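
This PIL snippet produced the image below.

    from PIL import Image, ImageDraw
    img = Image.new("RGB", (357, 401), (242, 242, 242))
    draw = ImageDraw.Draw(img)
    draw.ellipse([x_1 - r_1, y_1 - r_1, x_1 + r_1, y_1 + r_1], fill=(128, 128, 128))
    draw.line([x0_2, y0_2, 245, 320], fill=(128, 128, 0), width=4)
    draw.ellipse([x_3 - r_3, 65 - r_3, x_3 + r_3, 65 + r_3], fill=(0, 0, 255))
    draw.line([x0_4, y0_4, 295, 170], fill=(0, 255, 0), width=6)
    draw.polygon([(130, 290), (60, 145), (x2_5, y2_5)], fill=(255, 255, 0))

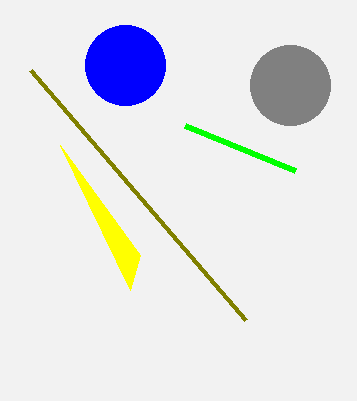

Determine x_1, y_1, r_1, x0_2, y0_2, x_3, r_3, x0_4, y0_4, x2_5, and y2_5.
x_1 = 290, y_1 = 85, r_1 = 40, x0_2 = 30, y0_2 = 70, x_3 = 125, r_3 = 40, x0_4 = 185, y0_4 = 125, x2_5 = 140, y2_5 = 255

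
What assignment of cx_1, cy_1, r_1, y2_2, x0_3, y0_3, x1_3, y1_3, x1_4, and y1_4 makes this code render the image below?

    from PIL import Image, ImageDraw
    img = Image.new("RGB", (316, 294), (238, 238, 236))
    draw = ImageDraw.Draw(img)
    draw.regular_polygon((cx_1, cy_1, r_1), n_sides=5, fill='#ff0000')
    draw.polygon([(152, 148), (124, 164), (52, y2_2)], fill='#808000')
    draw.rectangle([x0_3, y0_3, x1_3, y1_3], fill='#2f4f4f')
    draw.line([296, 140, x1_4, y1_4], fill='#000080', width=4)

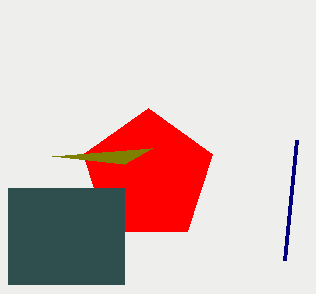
cx_1 = 148, cy_1 = 176, r_1 = 68, y2_2 = 156, x0_3 = 8, y0_3 = 188, x1_3 = 124, y1_3 = 284, x1_4 = 284, y1_4 = 260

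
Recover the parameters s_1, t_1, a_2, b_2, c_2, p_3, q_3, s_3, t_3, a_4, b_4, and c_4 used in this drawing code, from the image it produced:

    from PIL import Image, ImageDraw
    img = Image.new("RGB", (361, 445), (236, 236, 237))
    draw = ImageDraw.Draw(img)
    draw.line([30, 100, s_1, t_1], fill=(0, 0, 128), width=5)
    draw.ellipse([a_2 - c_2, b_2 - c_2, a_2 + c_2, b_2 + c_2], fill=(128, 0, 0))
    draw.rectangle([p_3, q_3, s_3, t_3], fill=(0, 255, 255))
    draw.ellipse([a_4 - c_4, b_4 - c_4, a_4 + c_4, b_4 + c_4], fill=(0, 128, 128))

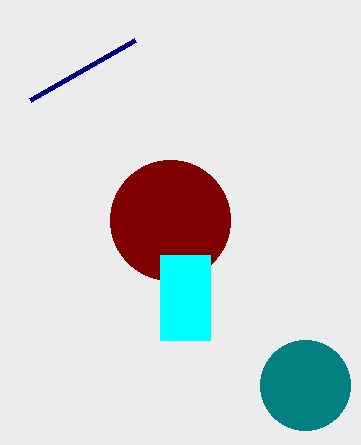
s_1 = 135; t_1 = 40; a_2 = 170; b_2 = 220; c_2 = 60; p_3 = 160; q_3 = 255; s_3 = 210; t_3 = 340; a_4 = 305; b_4 = 385; c_4 = 45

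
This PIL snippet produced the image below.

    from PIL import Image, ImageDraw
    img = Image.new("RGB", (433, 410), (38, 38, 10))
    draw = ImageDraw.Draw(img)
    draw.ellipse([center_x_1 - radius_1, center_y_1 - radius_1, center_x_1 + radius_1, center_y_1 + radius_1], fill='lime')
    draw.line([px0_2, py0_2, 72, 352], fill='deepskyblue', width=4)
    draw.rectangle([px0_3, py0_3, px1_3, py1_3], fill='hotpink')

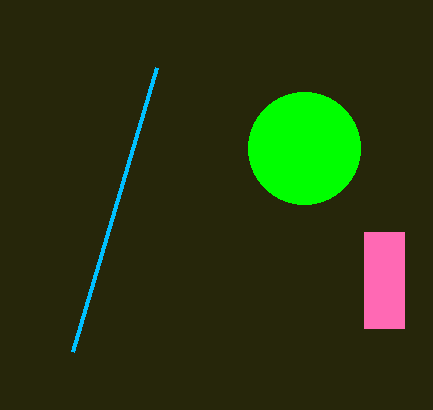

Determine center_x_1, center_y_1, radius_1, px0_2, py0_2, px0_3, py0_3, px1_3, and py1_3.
center_x_1 = 304; center_y_1 = 148; radius_1 = 56; px0_2 = 156; py0_2 = 68; px0_3 = 364; py0_3 = 232; px1_3 = 404; py1_3 = 328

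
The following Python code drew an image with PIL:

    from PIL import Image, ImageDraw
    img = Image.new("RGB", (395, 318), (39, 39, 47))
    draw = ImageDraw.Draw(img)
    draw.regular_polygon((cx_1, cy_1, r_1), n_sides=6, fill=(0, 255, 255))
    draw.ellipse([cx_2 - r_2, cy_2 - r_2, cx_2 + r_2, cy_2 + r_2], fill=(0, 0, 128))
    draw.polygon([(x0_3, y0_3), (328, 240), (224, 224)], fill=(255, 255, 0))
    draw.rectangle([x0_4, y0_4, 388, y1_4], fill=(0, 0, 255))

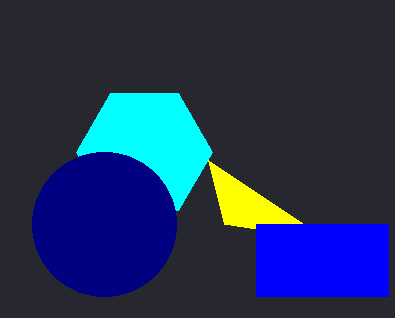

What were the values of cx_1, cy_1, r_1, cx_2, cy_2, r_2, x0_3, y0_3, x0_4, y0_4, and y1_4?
cx_1 = 144
cy_1 = 152
r_1 = 68
cx_2 = 104
cy_2 = 224
r_2 = 72
x0_3 = 208
y0_3 = 160
x0_4 = 256
y0_4 = 224
y1_4 = 296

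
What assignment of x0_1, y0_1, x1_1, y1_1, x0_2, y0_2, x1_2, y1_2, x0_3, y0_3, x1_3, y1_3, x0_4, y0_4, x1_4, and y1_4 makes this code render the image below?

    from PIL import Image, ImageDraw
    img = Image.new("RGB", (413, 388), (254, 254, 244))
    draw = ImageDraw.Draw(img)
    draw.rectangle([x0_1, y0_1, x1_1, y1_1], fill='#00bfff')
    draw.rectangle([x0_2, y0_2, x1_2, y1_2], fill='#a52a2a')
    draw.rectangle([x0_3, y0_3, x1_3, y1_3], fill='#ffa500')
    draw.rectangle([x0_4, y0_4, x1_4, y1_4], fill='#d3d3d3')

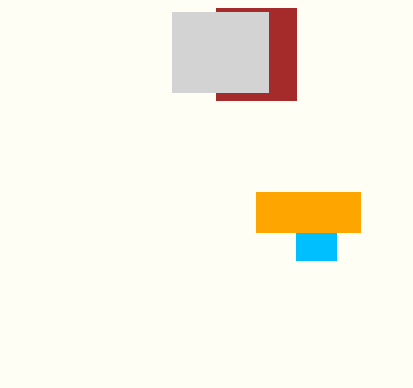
x0_1 = 296; y0_1 = 192; x1_1 = 336; y1_1 = 260; x0_2 = 216; y0_2 = 8; x1_2 = 296; y1_2 = 100; x0_3 = 256; y0_3 = 192; x1_3 = 360; y1_3 = 232; x0_4 = 172; y0_4 = 12; x1_4 = 268; y1_4 = 92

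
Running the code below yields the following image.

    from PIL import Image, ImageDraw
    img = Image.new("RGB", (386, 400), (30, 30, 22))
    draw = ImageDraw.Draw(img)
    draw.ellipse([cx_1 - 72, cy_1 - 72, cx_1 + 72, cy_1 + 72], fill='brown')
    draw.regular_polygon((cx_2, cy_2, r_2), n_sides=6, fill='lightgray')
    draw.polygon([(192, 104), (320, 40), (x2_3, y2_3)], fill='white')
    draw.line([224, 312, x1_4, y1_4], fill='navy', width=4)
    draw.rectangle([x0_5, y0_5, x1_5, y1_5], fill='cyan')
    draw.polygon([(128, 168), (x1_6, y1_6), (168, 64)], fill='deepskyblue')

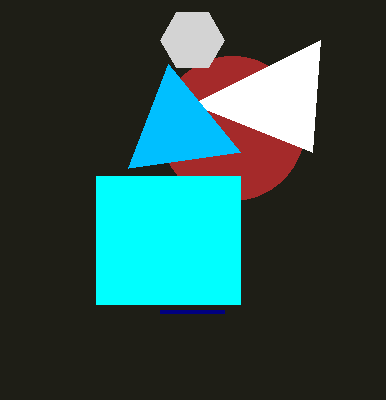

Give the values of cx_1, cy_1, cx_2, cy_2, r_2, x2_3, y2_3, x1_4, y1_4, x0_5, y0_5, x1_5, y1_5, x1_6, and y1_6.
cx_1 = 232
cy_1 = 128
cx_2 = 192
cy_2 = 40
r_2 = 32
x2_3 = 312
y2_3 = 152
x1_4 = 160
y1_4 = 312
x0_5 = 96
y0_5 = 176
x1_5 = 240
y1_5 = 304
x1_6 = 240
y1_6 = 152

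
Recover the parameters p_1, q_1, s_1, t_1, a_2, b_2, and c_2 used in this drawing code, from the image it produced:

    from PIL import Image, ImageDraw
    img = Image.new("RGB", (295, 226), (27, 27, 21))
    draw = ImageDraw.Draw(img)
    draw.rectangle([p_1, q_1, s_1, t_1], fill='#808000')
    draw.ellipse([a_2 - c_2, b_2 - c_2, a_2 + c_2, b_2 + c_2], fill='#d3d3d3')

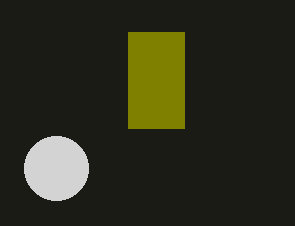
p_1 = 128; q_1 = 32; s_1 = 184; t_1 = 128; a_2 = 56; b_2 = 168; c_2 = 32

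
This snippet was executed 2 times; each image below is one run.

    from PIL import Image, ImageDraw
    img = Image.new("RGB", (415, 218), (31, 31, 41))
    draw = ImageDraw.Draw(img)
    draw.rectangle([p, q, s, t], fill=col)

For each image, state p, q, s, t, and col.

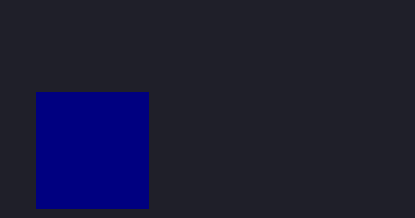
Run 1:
p = 36; q = 92; s = 148; t = 208; col = 'navy'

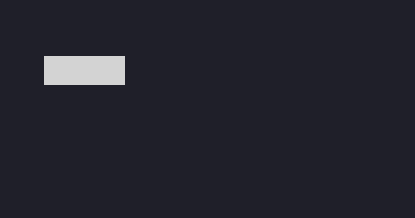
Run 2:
p = 44, q = 56, s = 124, t = 84, col = 'lightgray'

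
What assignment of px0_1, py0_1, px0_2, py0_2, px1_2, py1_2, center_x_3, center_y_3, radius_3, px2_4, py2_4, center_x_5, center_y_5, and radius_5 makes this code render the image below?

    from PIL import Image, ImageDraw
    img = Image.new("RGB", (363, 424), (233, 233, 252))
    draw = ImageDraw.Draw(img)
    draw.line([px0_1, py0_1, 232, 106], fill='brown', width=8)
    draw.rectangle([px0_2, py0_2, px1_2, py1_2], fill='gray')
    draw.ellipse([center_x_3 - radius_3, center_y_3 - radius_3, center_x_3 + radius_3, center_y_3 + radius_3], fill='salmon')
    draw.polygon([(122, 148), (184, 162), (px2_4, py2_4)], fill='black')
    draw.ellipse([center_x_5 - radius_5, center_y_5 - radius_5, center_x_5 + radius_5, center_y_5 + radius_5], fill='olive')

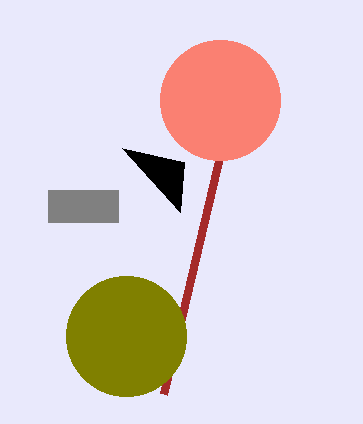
px0_1 = 164
py0_1 = 394
px0_2 = 48
py0_2 = 190
px1_2 = 118
py1_2 = 222
center_x_3 = 220
center_y_3 = 100
radius_3 = 60
px2_4 = 180
py2_4 = 212
center_x_5 = 126
center_y_5 = 336
radius_5 = 60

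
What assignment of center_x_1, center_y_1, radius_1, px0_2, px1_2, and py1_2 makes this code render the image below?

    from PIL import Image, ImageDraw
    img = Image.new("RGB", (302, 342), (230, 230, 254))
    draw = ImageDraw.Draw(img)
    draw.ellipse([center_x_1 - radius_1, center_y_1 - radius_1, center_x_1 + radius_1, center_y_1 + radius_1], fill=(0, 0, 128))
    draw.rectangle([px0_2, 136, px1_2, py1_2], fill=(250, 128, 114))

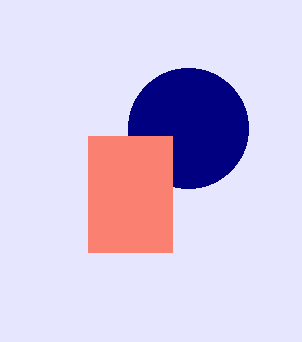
center_x_1 = 188
center_y_1 = 128
radius_1 = 60
px0_2 = 88
px1_2 = 172
py1_2 = 252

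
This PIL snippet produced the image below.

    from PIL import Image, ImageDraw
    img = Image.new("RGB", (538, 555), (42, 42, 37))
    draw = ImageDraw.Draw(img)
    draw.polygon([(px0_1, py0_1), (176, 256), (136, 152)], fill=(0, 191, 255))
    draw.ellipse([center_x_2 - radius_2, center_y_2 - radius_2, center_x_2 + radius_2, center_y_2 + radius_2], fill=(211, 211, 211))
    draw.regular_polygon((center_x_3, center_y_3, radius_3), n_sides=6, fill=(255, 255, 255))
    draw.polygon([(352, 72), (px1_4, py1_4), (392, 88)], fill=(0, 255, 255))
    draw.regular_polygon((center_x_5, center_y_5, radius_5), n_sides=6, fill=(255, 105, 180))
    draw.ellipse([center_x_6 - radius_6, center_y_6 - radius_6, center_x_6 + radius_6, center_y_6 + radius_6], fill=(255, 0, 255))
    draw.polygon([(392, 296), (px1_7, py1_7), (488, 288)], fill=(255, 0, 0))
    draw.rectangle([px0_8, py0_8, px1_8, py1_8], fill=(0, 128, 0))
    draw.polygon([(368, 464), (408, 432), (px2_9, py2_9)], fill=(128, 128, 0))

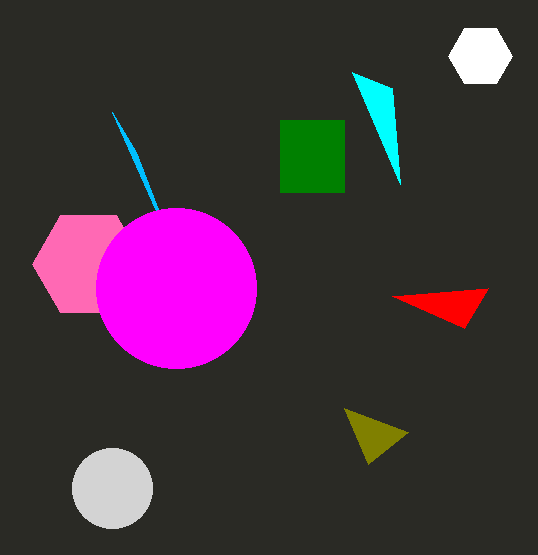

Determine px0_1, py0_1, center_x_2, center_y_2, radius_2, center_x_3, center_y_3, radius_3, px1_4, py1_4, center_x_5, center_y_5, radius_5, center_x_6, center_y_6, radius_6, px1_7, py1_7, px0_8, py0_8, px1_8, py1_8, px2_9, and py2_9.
px0_1 = 112, py0_1 = 112, center_x_2 = 112, center_y_2 = 488, radius_2 = 40, center_x_3 = 480, center_y_3 = 56, radius_3 = 32, px1_4 = 400, py1_4 = 184, center_x_5 = 88, center_y_5 = 264, radius_5 = 56, center_x_6 = 176, center_y_6 = 288, radius_6 = 80, px1_7 = 464, py1_7 = 328, px0_8 = 280, py0_8 = 120, px1_8 = 344, py1_8 = 192, px2_9 = 344, py2_9 = 408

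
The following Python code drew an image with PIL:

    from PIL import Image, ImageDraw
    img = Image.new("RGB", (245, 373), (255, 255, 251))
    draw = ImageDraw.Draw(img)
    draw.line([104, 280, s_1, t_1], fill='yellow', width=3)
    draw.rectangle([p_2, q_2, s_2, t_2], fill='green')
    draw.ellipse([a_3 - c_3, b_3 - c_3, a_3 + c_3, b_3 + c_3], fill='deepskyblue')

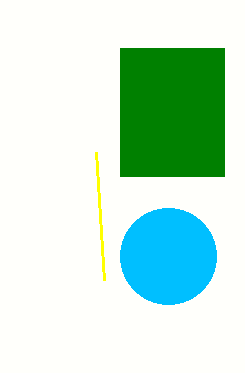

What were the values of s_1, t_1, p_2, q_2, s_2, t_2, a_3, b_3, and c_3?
s_1 = 96, t_1 = 152, p_2 = 120, q_2 = 48, s_2 = 224, t_2 = 176, a_3 = 168, b_3 = 256, c_3 = 48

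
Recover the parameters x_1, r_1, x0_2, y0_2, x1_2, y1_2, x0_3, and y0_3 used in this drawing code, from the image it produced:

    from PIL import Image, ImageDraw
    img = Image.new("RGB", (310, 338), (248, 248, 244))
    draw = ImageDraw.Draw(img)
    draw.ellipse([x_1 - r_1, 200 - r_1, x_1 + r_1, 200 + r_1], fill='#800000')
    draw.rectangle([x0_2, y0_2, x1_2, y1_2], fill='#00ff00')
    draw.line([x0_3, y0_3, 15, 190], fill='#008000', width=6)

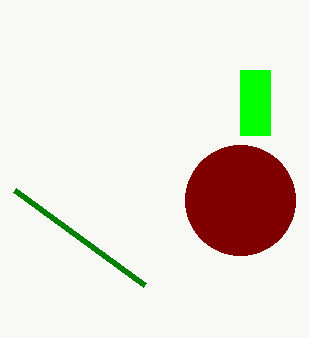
x_1 = 240, r_1 = 55, x0_2 = 240, y0_2 = 70, x1_2 = 270, y1_2 = 135, x0_3 = 145, y0_3 = 285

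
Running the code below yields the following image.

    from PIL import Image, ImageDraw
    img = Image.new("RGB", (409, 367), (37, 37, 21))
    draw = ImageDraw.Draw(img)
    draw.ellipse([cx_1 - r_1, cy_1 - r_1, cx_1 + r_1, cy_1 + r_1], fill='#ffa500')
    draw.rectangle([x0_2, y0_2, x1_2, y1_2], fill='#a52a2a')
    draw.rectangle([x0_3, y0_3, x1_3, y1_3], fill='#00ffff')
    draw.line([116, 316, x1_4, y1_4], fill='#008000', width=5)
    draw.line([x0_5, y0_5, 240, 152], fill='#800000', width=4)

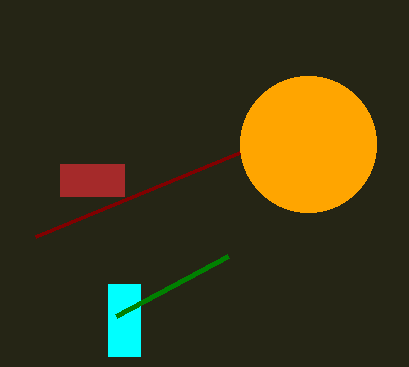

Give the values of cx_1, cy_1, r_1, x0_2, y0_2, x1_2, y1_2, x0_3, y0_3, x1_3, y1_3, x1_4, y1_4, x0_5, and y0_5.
cx_1 = 308, cy_1 = 144, r_1 = 68, x0_2 = 60, y0_2 = 164, x1_2 = 124, y1_2 = 196, x0_3 = 108, y0_3 = 284, x1_3 = 140, y1_3 = 356, x1_4 = 228, y1_4 = 256, x0_5 = 36, y0_5 = 236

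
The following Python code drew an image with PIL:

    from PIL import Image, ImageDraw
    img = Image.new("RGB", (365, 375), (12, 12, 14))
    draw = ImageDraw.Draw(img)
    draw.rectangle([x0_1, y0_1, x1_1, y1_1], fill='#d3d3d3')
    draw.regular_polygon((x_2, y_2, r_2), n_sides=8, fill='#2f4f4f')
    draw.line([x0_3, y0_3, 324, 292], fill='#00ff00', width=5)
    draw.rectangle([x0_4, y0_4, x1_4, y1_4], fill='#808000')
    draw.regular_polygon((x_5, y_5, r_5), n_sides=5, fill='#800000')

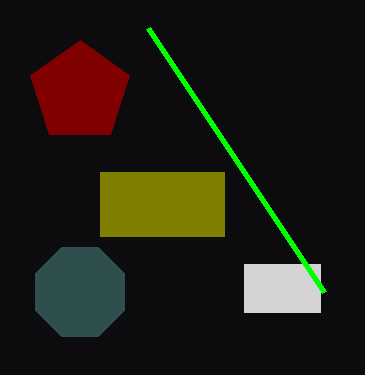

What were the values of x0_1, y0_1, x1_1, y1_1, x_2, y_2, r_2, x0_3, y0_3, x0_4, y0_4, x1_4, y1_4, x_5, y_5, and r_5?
x0_1 = 244
y0_1 = 264
x1_1 = 320
y1_1 = 312
x_2 = 80
y_2 = 292
r_2 = 48
x0_3 = 148
y0_3 = 28
x0_4 = 100
y0_4 = 172
x1_4 = 224
y1_4 = 236
x_5 = 80
y_5 = 92
r_5 = 52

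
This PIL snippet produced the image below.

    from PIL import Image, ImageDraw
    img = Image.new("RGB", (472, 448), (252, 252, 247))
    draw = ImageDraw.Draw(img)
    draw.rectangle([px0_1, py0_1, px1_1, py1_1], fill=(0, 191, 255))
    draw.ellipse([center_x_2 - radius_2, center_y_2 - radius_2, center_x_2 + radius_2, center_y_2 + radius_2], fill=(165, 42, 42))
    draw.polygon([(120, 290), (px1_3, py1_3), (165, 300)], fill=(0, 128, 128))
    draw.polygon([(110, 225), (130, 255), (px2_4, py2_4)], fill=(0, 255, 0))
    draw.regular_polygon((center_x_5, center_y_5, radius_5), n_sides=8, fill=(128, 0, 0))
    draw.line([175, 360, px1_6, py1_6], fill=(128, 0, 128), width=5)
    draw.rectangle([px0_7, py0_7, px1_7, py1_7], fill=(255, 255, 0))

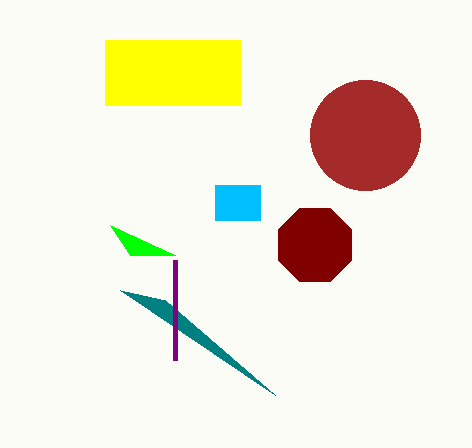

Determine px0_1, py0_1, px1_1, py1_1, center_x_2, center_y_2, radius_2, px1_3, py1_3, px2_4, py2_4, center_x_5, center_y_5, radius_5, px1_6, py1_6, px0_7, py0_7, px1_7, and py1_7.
px0_1 = 215; py0_1 = 185; px1_1 = 260; py1_1 = 220; center_x_2 = 365; center_y_2 = 135; radius_2 = 55; px1_3 = 275; py1_3 = 395; px2_4 = 175; py2_4 = 255; center_x_5 = 315; center_y_5 = 245; radius_5 = 40; px1_6 = 175; py1_6 = 260; px0_7 = 105; py0_7 = 40; px1_7 = 240; py1_7 = 105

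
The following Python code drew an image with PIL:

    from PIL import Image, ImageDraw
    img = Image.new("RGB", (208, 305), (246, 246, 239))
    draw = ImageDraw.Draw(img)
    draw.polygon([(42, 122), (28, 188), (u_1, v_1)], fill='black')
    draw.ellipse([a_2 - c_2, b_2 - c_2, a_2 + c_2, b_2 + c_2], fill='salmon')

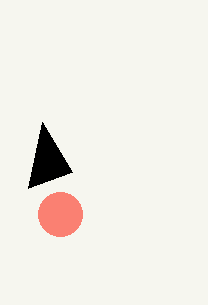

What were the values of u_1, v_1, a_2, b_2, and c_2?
u_1 = 72
v_1 = 172
a_2 = 60
b_2 = 214
c_2 = 22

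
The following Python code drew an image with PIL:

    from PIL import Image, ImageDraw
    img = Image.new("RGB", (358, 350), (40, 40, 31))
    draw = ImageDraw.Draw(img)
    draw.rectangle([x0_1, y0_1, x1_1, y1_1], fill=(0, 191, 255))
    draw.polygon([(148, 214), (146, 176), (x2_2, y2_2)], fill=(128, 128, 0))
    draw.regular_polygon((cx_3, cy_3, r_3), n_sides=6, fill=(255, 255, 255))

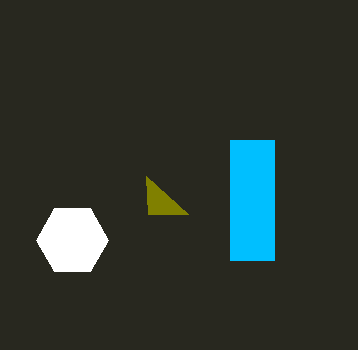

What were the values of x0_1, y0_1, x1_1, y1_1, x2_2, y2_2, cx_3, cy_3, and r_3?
x0_1 = 230
y0_1 = 140
x1_1 = 274
y1_1 = 260
x2_2 = 188
y2_2 = 214
cx_3 = 72
cy_3 = 240
r_3 = 36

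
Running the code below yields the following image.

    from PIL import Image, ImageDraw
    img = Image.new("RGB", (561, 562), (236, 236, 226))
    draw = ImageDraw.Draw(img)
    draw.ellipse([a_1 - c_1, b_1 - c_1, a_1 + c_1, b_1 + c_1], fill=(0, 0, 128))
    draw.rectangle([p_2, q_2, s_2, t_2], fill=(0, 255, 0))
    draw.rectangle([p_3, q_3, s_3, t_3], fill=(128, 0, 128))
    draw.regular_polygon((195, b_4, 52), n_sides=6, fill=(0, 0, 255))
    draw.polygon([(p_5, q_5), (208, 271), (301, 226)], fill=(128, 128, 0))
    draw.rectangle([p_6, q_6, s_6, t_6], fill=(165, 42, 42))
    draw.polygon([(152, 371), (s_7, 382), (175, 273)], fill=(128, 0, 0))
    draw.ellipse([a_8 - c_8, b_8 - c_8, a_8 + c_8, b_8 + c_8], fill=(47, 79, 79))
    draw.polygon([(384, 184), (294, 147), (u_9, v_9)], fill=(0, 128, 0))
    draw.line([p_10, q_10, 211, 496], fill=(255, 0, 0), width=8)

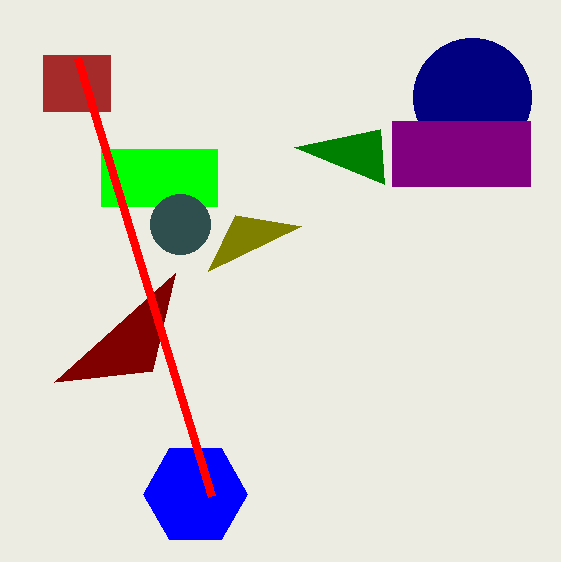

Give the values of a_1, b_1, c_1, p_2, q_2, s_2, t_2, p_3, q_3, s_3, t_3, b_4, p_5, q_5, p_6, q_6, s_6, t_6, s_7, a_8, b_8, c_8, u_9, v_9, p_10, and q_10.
a_1 = 472
b_1 = 97
c_1 = 59
p_2 = 101
q_2 = 149
s_2 = 217
t_2 = 206
p_3 = 392
q_3 = 121
s_3 = 530
t_3 = 186
b_4 = 494
p_5 = 235
q_5 = 215
p_6 = 43
q_6 = 55
s_6 = 110
t_6 = 111
s_7 = 54
a_8 = 180
b_8 = 224
c_8 = 30
u_9 = 380
v_9 = 129
p_10 = 77
q_10 = 58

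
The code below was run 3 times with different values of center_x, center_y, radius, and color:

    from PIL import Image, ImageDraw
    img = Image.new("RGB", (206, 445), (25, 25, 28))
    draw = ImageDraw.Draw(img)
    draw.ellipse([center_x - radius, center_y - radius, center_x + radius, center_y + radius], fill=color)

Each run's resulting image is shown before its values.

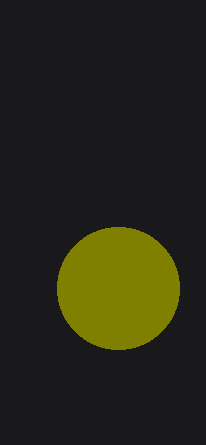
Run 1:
center_x = 118
center_y = 288
radius = 61
color = 'olive'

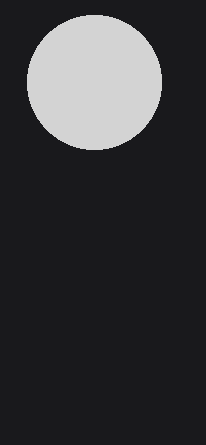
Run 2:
center_x = 94; center_y = 82; radius = 67; color = 'lightgray'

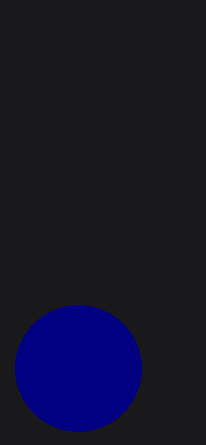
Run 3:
center_x = 78; center_y = 368; radius = 63; color = 'navy'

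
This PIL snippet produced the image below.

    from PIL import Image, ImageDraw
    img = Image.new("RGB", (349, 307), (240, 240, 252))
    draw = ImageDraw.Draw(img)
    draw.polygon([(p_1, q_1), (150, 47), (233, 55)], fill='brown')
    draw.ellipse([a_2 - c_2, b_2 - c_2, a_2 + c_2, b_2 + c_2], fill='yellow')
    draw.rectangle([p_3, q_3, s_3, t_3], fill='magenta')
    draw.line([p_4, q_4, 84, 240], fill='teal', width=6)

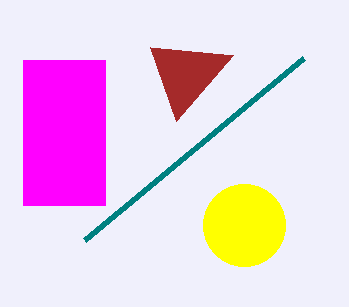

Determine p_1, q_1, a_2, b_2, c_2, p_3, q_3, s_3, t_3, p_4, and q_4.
p_1 = 176; q_1 = 121; a_2 = 244; b_2 = 225; c_2 = 41; p_3 = 23; q_3 = 60; s_3 = 105; t_3 = 205; p_4 = 303; q_4 = 58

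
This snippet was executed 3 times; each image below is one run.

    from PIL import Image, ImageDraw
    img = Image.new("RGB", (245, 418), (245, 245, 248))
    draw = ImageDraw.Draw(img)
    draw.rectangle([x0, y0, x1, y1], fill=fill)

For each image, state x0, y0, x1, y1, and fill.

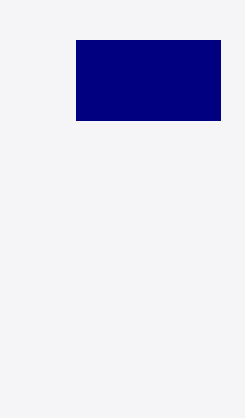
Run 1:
x0 = 76, y0 = 40, x1 = 220, y1 = 120, fill = 'navy'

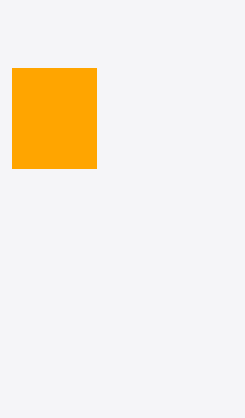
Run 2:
x0 = 12; y0 = 68; x1 = 96; y1 = 168; fill = 'orange'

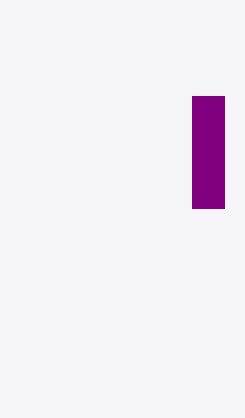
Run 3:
x0 = 192, y0 = 96, x1 = 224, y1 = 208, fill = 'purple'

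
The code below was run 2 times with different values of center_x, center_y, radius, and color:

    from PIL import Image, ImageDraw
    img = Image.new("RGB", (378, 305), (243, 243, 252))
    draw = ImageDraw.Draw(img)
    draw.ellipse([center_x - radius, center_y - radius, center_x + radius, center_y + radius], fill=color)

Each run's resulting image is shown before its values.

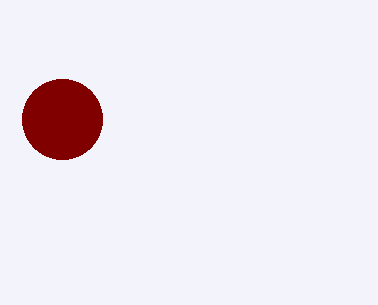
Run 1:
center_x = 62
center_y = 119
radius = 40
color = 'maroon'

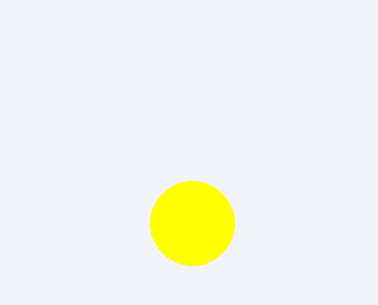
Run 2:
center_x = 192
center_y = 223
radius = 42
color = 'yellow'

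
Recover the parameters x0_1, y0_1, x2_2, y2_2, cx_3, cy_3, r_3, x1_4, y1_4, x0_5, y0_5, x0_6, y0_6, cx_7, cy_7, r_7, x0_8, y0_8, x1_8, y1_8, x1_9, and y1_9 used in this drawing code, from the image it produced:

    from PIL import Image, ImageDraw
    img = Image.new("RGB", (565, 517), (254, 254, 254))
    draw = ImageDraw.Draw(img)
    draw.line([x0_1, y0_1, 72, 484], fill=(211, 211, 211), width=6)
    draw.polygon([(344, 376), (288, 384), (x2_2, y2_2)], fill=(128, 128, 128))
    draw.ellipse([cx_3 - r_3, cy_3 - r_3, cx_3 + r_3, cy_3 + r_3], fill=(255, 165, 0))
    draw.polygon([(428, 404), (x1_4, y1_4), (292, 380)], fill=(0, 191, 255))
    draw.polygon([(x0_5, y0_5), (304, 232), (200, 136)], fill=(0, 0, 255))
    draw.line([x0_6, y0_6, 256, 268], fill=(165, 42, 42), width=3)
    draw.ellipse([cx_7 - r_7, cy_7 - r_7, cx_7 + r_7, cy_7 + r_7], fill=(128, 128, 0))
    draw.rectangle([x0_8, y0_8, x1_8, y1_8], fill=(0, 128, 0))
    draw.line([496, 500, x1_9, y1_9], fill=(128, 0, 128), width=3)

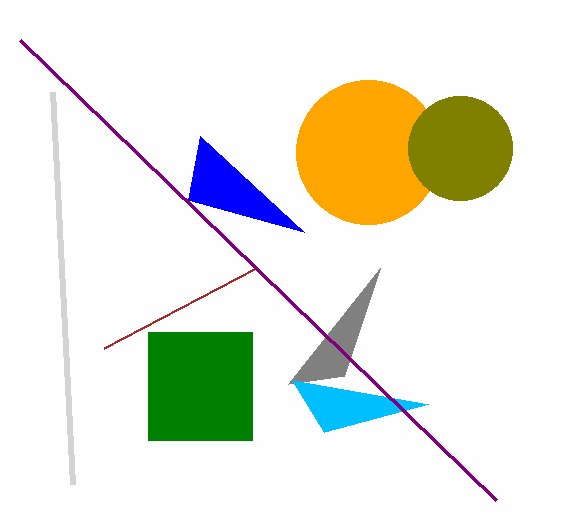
x0_1 = 52, y0_1 = 92, x2_2 = 380, y2_2 = 268, cx_3 = 368, cy_3 = 152, r_3 = 72, x1_4 = 324, y1_4 = 432, x0_5 = 188, y0_5 = 200, x0_6 = 104, y0_6 = 348, cx_7 = 460, cy_7 = 148, r_7 = 52, x0_8 = 148, y0_8 = 332, x1_8 = 252, y1_8 = 440, x1_9 = 20, y1_9 = 40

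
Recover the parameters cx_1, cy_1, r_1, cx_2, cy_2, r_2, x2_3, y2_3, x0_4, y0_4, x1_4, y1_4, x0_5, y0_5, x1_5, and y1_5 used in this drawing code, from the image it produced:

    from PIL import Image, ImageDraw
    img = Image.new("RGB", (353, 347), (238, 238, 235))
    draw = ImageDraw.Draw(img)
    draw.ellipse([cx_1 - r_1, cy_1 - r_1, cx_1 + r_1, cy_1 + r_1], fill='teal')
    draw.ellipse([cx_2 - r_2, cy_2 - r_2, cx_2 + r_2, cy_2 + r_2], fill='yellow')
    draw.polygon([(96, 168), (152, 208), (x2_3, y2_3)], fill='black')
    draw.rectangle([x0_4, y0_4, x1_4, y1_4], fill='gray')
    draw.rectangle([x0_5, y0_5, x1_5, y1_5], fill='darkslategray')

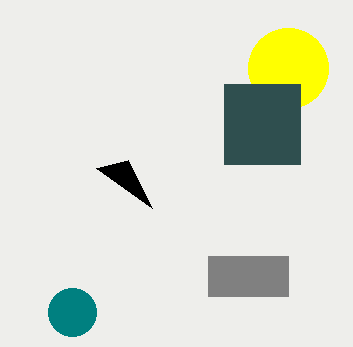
cx_1 = 72; cy_1 = 312; r_1 = 24; cx_2 = 288; cy_2 = 68; r_2 = 40; x2_3 = 128; y2_3 = 160; x0_4 = 208; y0_4 = 256; x1_4 = 288; y1_4 = 296; x0_5 = 224; y0_5 = 84; x1_5 = 300; y1_5 = 164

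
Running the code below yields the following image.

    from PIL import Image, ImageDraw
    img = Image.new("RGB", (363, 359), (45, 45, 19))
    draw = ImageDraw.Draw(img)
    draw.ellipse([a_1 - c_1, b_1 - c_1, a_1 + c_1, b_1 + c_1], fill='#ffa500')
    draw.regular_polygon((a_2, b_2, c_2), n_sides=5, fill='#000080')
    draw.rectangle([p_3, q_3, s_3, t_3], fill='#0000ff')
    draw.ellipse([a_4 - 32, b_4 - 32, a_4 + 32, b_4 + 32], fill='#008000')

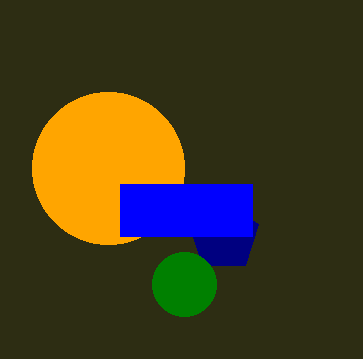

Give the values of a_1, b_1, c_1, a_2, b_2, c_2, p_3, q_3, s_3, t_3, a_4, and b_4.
a_1 = 108; b_1 = 168; c_1 = 76; a_2 = 224; b_2 = 236; c_2 = 36; p_3 = 120; q_3 = 184; s_3 = 252; t_3 = 236; a_4 = 184; b_4 = 284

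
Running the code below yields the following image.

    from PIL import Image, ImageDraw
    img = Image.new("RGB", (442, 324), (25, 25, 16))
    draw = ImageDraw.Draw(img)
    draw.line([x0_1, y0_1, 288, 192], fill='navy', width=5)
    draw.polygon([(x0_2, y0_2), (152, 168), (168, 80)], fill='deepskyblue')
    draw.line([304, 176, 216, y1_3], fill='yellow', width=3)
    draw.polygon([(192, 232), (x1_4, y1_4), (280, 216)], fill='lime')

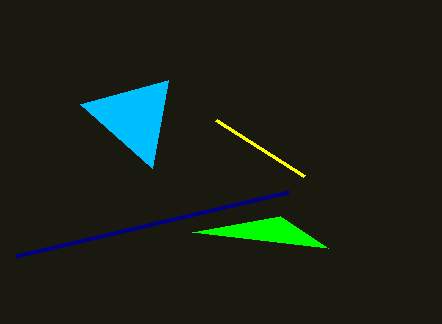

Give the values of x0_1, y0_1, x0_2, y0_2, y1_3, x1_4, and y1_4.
x0_1 = 16
y0_1 = 256
x0_2 = 80
y0_2 = 104
y1_3 = 120
x1_4 = 328
y1_4 = 248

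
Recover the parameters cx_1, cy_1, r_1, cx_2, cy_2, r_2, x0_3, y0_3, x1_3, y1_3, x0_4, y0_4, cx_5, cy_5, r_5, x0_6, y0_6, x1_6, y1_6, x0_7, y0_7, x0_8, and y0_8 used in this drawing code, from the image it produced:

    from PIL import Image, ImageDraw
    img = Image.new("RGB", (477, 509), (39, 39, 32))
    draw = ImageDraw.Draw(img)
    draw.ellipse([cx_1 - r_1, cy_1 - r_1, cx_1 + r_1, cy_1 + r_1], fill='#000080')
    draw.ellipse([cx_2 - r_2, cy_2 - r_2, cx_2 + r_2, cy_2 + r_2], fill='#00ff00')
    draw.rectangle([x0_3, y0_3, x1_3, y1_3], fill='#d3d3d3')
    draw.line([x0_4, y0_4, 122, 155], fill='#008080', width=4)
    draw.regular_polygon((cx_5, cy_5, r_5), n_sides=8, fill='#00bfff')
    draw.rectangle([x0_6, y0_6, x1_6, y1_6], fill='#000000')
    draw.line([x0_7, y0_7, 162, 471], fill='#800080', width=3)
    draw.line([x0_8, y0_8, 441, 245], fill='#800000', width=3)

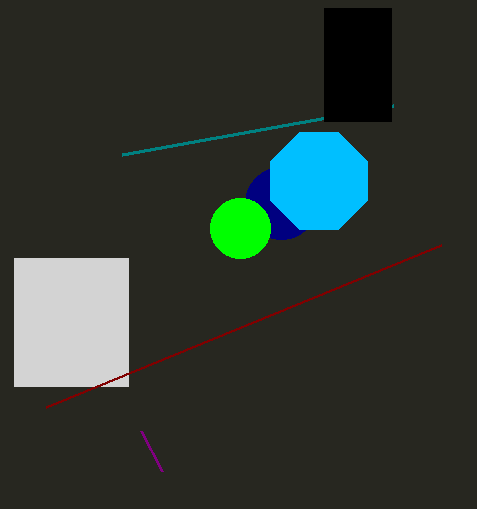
cx_1 = 281
cy_1 = 203
r_1 = 36
cx_2 = 240
cy_2 = 228
r_2 = 30
x0_3 = 14
y0_3 = 258
x1_3 = 128
y1_3 = 386
x0_4 = 393
y0_4 = 106
cx_5 = 319
cy_5 = 181
r_5 = 52
x0_6 = 324
y0_6 = 8
x1_6 = 391
y1_6 = 121
x0_7 = 141
y0_7 = 431
x0_8 = 46
y0_8 = 407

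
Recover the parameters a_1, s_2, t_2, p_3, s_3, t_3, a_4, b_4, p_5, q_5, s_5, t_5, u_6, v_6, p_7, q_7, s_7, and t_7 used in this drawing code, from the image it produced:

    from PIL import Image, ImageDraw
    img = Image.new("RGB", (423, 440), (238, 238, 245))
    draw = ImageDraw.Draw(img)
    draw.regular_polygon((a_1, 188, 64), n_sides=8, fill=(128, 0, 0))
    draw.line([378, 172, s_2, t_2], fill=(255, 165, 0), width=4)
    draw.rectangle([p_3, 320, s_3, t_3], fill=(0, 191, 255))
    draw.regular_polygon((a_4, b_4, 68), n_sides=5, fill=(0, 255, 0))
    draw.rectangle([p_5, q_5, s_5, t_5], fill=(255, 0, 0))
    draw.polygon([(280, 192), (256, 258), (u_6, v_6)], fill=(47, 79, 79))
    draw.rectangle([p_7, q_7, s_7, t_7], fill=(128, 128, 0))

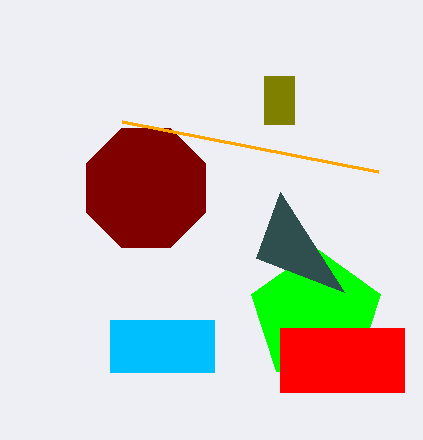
a_1 = 146; s_2 = 122; t_2 = 122; p_3 = 110; s_3 = 214; t_3 = 372; a_4 = 316; b_4 = 316; p_5 = 280; q_5 = 328; s_5 = 404; t_5 = 392; u_6 = 344; v_6 = 292; p_7 = 264; q_7 = 76; s_7 = 294; t_7 = 124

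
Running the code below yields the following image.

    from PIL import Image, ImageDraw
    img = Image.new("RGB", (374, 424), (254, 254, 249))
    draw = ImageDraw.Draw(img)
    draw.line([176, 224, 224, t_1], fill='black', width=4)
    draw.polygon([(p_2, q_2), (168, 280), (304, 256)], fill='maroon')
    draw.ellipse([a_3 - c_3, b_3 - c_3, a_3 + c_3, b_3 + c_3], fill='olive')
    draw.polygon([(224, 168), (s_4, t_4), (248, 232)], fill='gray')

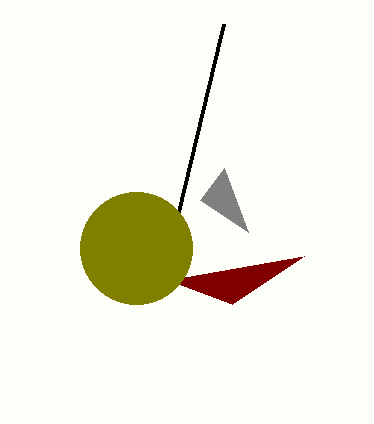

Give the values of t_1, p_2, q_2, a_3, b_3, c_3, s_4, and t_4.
t_1 = 24
p_2 = 232
q_2 = 304
a_3 = 136
b_3 = 248
c_3 = 56
s_4 = 200
t_4 = 200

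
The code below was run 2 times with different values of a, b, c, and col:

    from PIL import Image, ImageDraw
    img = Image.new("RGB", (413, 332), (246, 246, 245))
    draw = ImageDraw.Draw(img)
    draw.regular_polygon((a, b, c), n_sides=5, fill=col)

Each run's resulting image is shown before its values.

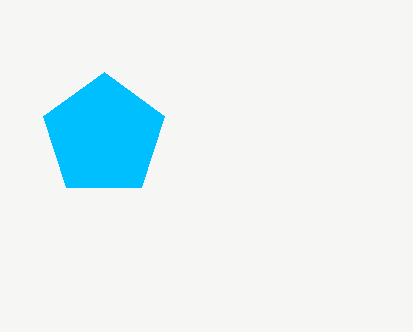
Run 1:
a = 104; b = 136; c = 64; col = 'deepskyblue'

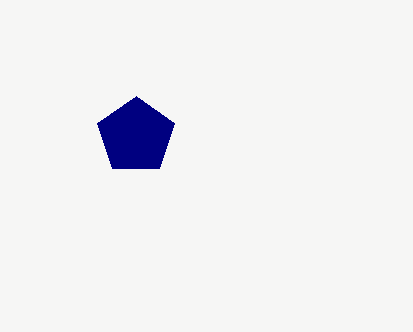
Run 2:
a = 136, b = 136, c = 40, col = 'navy'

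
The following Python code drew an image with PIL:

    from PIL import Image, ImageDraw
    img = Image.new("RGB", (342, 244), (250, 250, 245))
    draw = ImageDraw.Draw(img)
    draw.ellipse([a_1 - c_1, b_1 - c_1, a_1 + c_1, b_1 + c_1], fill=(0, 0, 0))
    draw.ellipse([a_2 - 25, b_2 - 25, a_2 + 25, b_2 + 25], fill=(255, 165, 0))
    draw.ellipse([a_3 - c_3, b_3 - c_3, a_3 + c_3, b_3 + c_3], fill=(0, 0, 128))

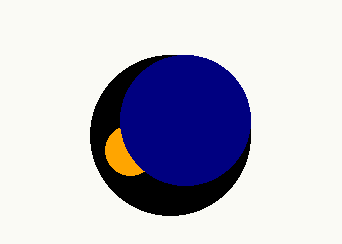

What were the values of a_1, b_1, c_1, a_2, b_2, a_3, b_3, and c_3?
a_1 = 170
b_1 = 135
c_1 = 80
a_2 = 130
b_2 = 150
a_3 = 185
b_3 = 120
c_3 = 65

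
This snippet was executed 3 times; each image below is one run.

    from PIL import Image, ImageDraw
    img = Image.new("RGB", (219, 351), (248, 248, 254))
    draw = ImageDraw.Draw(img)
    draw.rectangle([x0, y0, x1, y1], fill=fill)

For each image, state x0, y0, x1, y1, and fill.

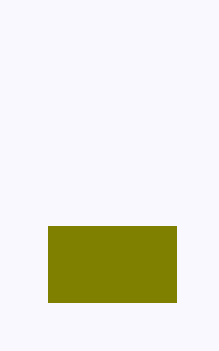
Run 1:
x0 = 48, y0 = 226, x1 = 176, y1 = 302, fill = 'olive'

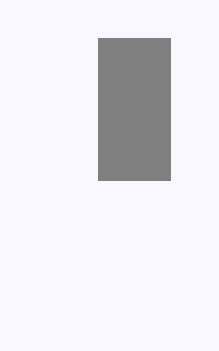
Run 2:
x0 = 98, y0 = 38, x1 = 170, y1 = 180, fill = 'gray'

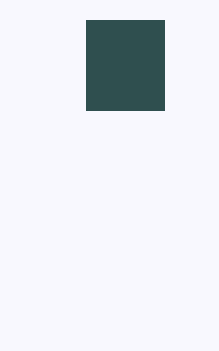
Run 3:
x0 = 86; y0 = 20; x1 = 164; y1 = 110; fill = 'darkslategray'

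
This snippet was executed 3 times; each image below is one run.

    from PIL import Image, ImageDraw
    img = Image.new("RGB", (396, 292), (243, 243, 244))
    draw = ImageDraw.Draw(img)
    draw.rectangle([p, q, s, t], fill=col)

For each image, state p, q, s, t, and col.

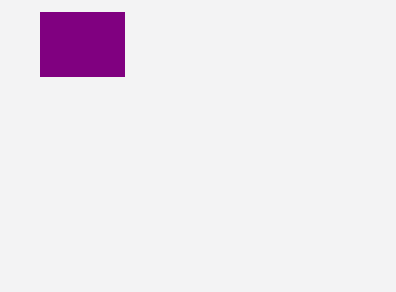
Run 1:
p = 40
q = 12
s = 124
t = 76
col = 'purple'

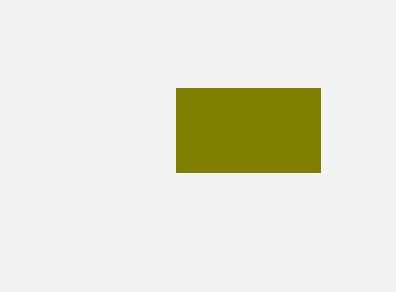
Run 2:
p = 176
q = 88
s = 320
t = 172
col = 'olive'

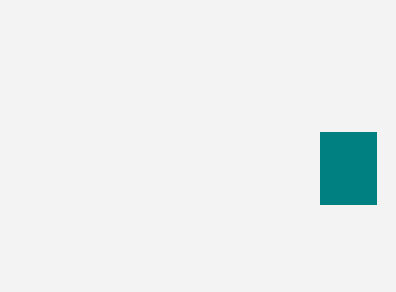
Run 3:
p = 320, q = 132, s = 376, t = 204, col = 'teal'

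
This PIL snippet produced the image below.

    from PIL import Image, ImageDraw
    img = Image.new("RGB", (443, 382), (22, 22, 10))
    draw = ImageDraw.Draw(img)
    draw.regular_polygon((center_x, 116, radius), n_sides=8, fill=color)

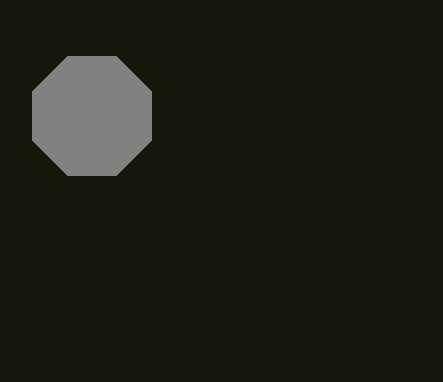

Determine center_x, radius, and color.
center_x = 92, radius = 64, color = 'gray'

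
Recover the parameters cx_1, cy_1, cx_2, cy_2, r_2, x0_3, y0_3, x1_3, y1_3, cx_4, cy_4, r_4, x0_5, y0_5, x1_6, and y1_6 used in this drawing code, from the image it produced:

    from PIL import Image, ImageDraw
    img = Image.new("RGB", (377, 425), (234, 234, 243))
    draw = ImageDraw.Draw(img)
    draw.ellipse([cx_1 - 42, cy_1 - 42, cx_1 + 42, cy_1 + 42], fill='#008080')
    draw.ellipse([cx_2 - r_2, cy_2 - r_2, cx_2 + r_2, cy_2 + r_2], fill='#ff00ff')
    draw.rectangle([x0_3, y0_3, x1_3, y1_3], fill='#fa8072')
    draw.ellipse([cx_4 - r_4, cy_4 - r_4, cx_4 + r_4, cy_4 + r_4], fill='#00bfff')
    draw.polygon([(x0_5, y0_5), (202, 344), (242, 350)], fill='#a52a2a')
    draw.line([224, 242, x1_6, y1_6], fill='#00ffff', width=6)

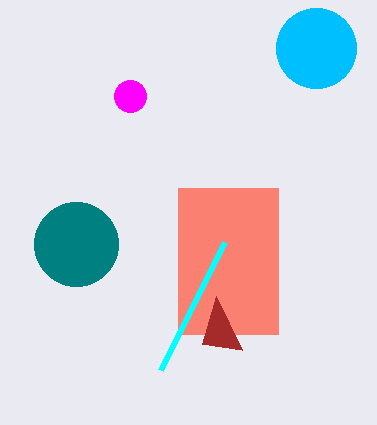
cx_1 = 76
cy_1 = 244
cx_2 = 130
cy_2 = 96
r_2 = 16
x0_3 = 178
y0_3 = 188
x1_3 = 278
y1_3 = 334
cx_4 = 316
cy_4 = 48
r_4 = 40
x0_5 = 216
y0_5 = 296
x1_6 = 160
y1_6 = 370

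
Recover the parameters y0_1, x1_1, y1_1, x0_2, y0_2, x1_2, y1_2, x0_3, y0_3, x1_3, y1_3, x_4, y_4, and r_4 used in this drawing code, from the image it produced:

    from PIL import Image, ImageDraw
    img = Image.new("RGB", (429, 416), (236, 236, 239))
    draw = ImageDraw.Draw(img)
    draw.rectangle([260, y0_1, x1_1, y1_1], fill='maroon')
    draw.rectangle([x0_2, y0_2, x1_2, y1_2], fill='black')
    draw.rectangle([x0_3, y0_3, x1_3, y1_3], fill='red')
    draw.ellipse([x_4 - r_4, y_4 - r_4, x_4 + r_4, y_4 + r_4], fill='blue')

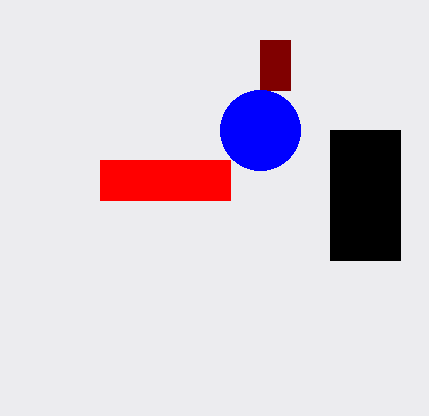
y0_1 = 40; x1_1 = 290; y1_1 = 90; x0_2 = 330; y0_2 = 130; x1_2 = 400; y1_2 = 260; x0_3 = 100; y0_3 = 160; x1_3 = 230; y1_3 = 200; x_4 = 260; y_4 = 130; r_4 = 40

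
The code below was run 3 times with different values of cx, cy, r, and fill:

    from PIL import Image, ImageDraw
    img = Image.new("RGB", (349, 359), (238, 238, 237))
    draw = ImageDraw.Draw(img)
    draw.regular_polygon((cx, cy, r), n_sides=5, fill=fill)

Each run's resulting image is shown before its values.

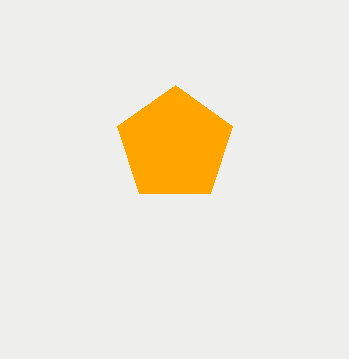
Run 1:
cx = 175
cy = 145
r = 60
fill = 'orange'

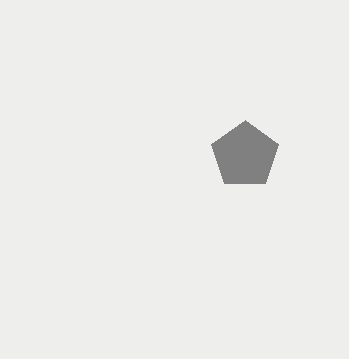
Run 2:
cx = 245
cy = 155
r = 35
fill = 'gray'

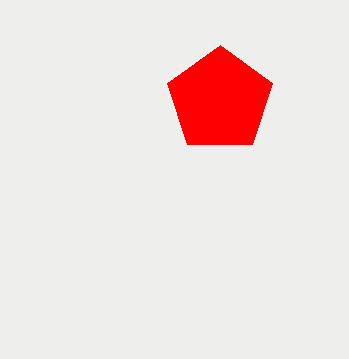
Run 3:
cx = 220
cy = 100
r = 55
fill = 'red'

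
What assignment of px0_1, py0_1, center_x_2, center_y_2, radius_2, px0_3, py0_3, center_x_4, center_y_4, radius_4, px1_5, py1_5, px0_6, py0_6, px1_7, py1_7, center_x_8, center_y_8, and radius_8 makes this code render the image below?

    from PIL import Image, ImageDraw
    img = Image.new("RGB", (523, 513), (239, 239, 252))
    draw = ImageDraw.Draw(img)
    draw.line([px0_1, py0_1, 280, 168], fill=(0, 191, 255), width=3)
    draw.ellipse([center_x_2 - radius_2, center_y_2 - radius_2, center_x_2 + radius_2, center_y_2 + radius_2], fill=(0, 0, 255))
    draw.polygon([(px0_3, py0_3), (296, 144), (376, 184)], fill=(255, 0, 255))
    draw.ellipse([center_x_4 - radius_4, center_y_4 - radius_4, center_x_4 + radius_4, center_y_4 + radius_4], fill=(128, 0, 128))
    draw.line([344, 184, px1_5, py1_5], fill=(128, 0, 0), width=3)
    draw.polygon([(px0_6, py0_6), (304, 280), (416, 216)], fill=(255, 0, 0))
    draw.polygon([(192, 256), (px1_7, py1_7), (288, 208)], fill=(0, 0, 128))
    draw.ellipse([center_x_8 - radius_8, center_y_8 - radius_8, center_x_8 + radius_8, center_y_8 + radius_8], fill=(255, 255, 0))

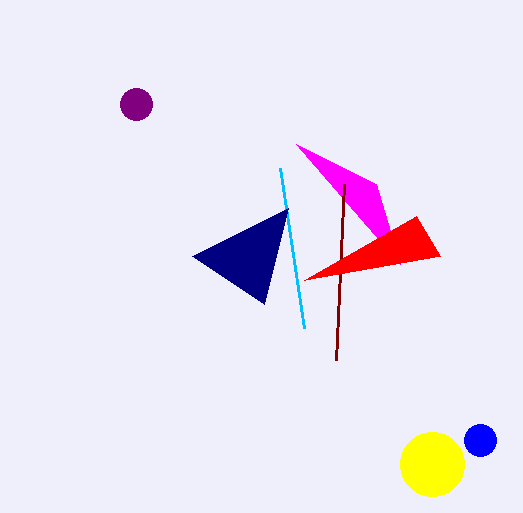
px0_1 = 304
py0_1 = 328
center_x_2 = 480
center_y_2 = 440
radius_2 = 16
px0_3 = 400
py0_3 = 264
center_x_4 = 136
center_y_4 = 104
radius_4 = 16
px1_5 = 336
py1_5 = 360
px0_6 = 440
py0_6 = 256
px1_7 = 264
py1_7 = 304
center_x_8 = 432
center_y_8 = 464
radius_8 = 32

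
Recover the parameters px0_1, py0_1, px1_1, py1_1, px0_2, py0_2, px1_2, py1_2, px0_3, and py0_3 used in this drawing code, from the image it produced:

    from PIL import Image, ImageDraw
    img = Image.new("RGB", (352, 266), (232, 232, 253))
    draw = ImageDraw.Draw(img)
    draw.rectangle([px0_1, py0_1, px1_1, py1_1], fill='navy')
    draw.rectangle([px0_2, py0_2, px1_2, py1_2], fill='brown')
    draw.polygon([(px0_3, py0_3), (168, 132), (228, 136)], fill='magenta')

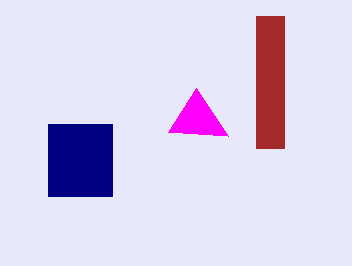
px0_1 = 48; py0_1 = 124; px1_1 = 112; py1_1 = 196; px0_2 = 256; py0_2 = 16; px1_2 = 284; py1_2 = 148; px0_3 = 196; py0_3 = 88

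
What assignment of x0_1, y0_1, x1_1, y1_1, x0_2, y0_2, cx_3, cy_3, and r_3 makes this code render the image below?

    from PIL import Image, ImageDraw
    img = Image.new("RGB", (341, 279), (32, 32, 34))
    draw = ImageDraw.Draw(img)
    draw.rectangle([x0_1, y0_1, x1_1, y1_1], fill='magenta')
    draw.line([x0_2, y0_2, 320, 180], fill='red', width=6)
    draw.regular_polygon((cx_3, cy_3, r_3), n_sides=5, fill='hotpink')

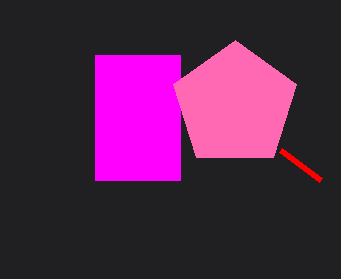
x0_1 = 95, y0_1 = 55, x1_1 = 180, y1_1 = 180, x0_2 = 280, y0_2 = 150, cx_3 = 235, cy_3 = 105, r_3 = 65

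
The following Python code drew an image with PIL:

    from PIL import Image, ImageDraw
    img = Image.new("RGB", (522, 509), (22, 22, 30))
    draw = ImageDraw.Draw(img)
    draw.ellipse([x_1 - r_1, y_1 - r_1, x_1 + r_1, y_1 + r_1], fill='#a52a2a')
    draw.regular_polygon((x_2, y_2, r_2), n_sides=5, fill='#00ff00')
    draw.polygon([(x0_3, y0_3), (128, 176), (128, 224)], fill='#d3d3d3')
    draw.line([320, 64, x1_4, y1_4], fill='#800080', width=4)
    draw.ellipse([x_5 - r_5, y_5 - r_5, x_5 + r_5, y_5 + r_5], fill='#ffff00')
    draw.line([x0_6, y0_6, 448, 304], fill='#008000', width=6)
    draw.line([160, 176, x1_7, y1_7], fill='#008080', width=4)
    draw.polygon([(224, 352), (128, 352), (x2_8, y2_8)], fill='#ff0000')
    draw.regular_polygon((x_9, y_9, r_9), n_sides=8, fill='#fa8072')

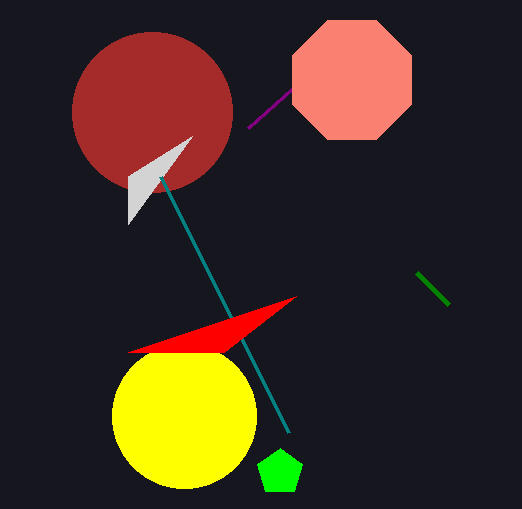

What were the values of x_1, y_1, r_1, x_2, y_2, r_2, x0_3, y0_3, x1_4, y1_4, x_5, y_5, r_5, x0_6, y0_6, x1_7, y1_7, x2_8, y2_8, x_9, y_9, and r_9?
x_1 = 152; y_1 = 112; r_1 = 80; x_2 = 280; y_2 = 472; r_2 = 24; x0_3 = 192; y0_3 = 136; x1_4 = 248; y1_4 = 128; x_5 = 184; y_5 = 416; r_5 = 72; x0_6 = 416; y0_6 = 272; x1_7 = 288; y1_7 = 432; x2_8 = 296; y2_8 = 296; x_9 = 352; y_9 = 80; r_9 = 64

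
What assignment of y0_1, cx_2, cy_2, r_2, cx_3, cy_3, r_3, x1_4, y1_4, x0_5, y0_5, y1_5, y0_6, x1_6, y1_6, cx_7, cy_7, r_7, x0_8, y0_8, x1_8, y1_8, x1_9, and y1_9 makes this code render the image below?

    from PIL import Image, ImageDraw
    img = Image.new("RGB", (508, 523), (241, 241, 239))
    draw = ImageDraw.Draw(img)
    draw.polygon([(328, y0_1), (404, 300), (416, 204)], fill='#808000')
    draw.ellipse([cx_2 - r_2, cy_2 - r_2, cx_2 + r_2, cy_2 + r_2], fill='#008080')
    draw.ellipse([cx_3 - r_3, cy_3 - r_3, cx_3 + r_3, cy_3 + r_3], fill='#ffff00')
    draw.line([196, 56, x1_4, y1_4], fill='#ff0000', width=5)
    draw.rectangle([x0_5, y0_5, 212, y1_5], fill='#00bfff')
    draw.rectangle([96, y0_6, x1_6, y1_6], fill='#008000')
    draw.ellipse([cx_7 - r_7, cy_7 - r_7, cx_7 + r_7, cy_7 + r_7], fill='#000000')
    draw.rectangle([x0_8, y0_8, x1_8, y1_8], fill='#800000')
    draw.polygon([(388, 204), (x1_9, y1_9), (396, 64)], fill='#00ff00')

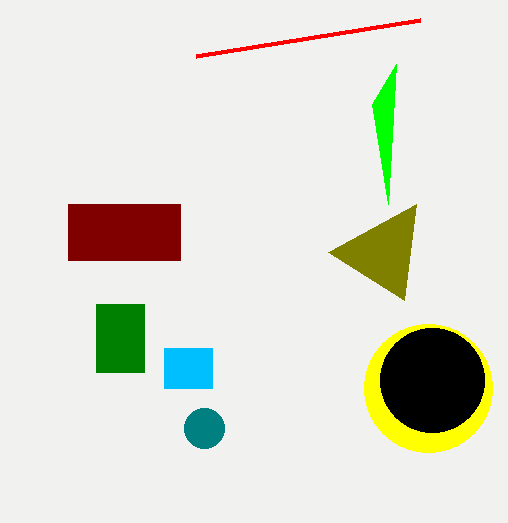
y0_1 = 252, cx_2 = 204, cy_2 = 428, r_2 = 20, cx_3 = 428, cy_3 = 388, r_3 = 64, x1_4 = 420, y1_4 = 20, x0_5 = 164, y0_5 = 348, y1_5 = 388, y0_6 = 304, x1_6 = 144, y1_6 = 372, cx_7 = 432, cy_7 = 380, r_7 = 52, x0_8 = 68, y0_8 = 204, x1_8 = 180, y1_8 = 260, x1_9 = 372, y1_9 = 104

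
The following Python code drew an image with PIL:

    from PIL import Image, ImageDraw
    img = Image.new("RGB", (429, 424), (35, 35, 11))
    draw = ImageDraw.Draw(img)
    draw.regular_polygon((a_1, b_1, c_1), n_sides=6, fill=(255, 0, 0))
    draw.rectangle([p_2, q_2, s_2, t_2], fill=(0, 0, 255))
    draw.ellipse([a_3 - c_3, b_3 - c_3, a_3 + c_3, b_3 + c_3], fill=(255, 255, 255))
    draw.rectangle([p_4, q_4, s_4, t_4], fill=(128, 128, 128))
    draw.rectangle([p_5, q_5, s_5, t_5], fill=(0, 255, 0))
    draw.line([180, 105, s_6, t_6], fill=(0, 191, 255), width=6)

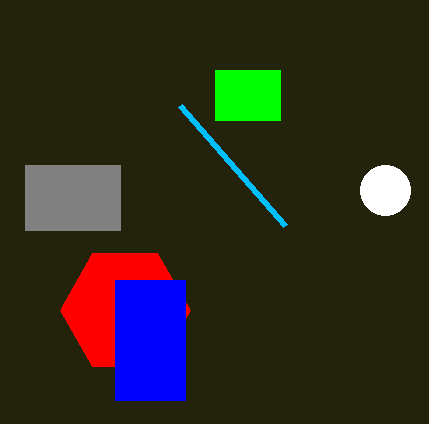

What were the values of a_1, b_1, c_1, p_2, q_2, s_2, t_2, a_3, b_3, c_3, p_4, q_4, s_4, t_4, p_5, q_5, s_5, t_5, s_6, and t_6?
a_1 = 125; b_1 = 310; c_1 = 65; p_2 = 115; q_2 = 280; s_2 = 185; t_2 = 400; a_3 = 385; b_3 = 190; c_3 = 25; p_4 = 25; q_4 = 165; s_4 = 120; t_4 = 230; p_5 = 215; q_5 = 70; s_5 = 280; t_5 = 120; s_6 = 285; t_6 = 225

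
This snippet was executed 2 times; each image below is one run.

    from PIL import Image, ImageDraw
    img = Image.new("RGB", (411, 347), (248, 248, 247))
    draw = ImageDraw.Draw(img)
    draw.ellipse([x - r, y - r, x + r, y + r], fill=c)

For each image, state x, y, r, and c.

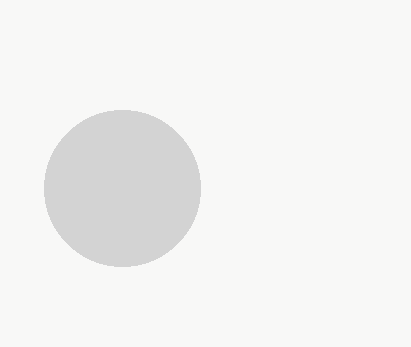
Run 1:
x = 122, y = 188, r = 78, c = 'lightgray'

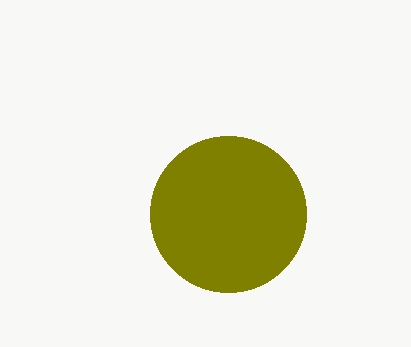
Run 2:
x = 228, y = 214, r = 78, c = 'olive'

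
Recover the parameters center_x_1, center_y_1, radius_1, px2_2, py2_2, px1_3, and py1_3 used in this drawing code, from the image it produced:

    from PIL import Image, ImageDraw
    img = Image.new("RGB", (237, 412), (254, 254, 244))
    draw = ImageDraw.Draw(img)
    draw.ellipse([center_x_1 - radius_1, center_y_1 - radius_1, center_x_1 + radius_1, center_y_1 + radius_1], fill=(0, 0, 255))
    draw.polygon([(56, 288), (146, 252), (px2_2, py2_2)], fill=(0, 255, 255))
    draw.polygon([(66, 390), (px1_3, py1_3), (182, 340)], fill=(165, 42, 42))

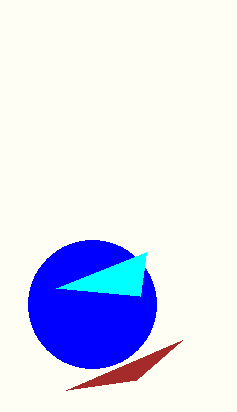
center_x_1 = 92, center_y_1 = 304, radius_1 = 64, px2_2 = 140, py2_2 = 296, px1_3 = 136, py1_3 = 380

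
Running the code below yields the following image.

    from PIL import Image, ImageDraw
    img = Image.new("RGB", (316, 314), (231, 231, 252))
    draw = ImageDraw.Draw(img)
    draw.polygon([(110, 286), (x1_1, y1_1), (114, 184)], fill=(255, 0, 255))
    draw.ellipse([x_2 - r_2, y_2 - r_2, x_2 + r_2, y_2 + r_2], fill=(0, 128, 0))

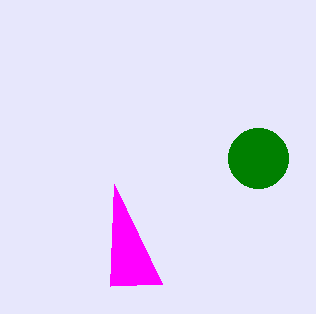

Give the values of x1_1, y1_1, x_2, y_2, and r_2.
x1_1 = 162
y1_1 = 284
x_2 = 258
y_2 = 158
r_2 = 30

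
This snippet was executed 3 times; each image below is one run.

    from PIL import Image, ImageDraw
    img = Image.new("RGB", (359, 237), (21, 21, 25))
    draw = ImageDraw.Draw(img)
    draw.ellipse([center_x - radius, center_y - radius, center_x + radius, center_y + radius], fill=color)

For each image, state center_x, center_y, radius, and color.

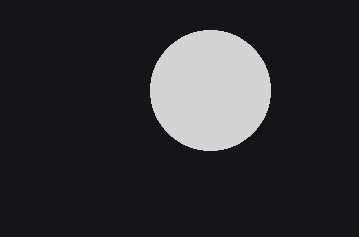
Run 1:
center_x = 210
center_y = 90
radius = 60
color = 'lightgray'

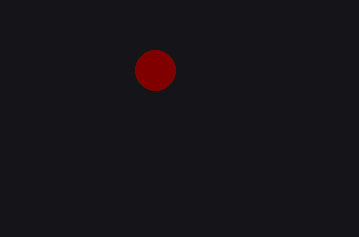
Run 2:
center_x = 155, center_y = 70, radius = 20, color = 'maroon'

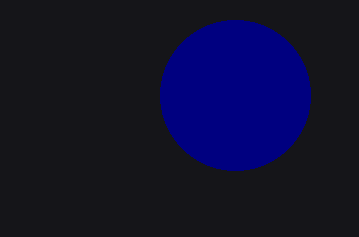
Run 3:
center_x = 235
center_y = 95
radius = 75
color = 'navy'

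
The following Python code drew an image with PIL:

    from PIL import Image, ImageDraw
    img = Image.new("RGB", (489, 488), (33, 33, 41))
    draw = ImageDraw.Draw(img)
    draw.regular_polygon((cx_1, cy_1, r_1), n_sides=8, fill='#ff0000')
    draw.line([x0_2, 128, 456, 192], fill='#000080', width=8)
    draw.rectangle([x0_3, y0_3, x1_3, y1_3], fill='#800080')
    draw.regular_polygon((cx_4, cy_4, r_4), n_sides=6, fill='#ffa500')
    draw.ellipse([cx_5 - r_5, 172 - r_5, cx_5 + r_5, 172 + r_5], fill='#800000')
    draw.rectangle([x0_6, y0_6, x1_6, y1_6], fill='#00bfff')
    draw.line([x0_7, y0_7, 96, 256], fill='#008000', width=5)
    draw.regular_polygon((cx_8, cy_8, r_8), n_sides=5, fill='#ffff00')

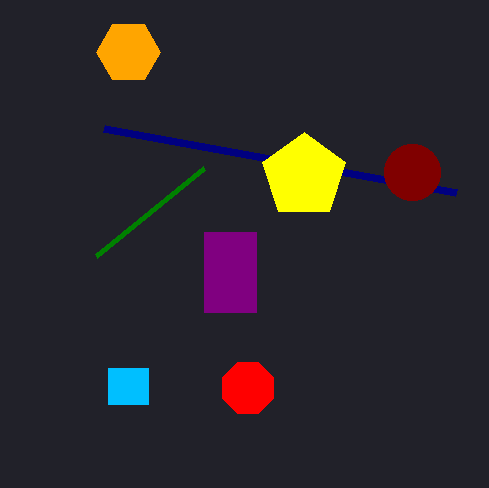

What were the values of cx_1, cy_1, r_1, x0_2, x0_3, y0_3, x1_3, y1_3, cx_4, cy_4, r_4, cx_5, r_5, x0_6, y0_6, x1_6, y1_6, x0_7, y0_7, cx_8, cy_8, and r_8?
cx_1 = 248; cy_1 = 388; r_1 = 28; x0_2 = 104; x0_3 = 204; y0_3 = 232; x1_3 = 256; y1_3 = 312; cx_4 = 128; cy_4 = 52; r_4 = 32; cx_5 = 412; r_5 = 28; x0_6 = 108; y0_6 = 368; x1_6 = 148; y1_6 = 404; x0_7 = 204; y0_7 = 168; cx_8 = 304; cy_8 = 176; r_8 = 44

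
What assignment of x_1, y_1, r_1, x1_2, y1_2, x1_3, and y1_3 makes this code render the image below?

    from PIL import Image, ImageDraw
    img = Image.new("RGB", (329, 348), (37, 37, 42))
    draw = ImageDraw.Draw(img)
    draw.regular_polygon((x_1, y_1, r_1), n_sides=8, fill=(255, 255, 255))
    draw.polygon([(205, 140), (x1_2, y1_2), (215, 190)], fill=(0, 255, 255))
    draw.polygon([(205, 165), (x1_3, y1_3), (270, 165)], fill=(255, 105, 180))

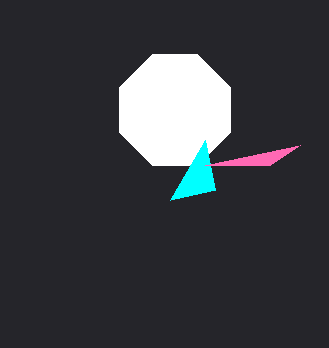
x_1 = 175, y_1 = 110, r_1 = 60, x1_2 = 170, y1_2 = 200, x1_3 = 300, y1_3 = 145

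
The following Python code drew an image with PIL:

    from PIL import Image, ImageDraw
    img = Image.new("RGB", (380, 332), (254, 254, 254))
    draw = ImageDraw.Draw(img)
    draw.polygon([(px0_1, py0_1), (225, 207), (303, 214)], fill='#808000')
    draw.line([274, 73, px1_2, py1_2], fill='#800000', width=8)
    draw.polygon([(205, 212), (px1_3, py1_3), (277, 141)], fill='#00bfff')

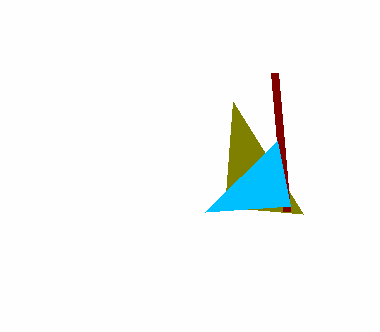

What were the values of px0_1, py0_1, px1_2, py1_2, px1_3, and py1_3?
px0_1 = 233, py0_1 = 102, px1_2 = 286, py1_2 = 211, px1_3 = 290, py1_3 = 206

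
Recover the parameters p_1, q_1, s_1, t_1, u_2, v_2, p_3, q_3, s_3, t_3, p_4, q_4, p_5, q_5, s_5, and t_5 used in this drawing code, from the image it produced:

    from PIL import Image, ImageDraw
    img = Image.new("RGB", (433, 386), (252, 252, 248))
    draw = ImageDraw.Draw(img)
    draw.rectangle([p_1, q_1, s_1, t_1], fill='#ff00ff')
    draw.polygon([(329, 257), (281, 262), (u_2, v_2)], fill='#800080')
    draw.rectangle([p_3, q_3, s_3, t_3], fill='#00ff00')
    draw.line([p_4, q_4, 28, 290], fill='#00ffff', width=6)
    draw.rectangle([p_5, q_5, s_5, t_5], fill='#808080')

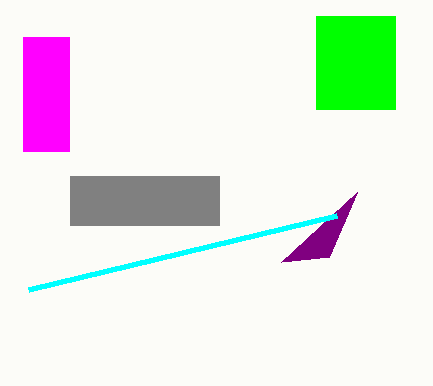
p_1 = 23, q_1 = 37, s_1 = 69, t_1 = 151, u_2 = 357, v_2 = 192, p_3 = 316, q_3 = 16, s_3 = 395, t_3 = 109, p_4 = 336, q_4 = 216, p_5 = 70, q_5 = 176, s_5 = 219, t_5 = 225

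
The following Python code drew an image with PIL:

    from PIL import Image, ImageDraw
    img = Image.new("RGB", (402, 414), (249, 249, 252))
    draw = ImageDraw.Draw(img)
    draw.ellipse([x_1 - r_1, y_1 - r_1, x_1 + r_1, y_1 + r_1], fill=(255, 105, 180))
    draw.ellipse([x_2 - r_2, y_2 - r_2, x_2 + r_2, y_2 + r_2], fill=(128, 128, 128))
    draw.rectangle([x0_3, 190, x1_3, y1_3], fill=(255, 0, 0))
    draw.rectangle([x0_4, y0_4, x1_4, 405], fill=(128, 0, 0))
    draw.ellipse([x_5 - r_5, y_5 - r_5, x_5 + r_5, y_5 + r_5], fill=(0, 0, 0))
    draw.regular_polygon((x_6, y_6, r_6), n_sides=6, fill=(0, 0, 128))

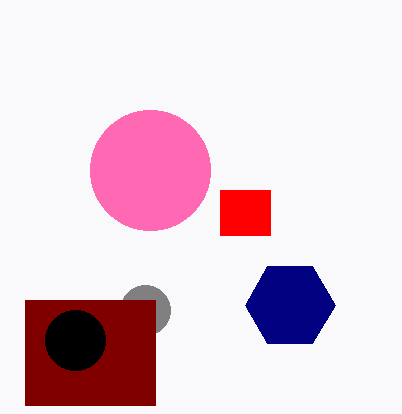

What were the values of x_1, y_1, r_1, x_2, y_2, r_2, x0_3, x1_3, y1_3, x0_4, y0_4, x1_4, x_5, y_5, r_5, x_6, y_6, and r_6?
x_1 = 150, y_1 = 170, r_1 = 60, x_2 = 145, y_2 = 310, r_2 = 25, x0_3 = 220, x1_3 = 270, y1_3 = 235, x0_4 = 25, y0_4 = 300, x1_4 = 155, x_5 = 75, y_5 = 340, r_5 = 30, x_6 = 290, y_6 = 305, r_6 = 45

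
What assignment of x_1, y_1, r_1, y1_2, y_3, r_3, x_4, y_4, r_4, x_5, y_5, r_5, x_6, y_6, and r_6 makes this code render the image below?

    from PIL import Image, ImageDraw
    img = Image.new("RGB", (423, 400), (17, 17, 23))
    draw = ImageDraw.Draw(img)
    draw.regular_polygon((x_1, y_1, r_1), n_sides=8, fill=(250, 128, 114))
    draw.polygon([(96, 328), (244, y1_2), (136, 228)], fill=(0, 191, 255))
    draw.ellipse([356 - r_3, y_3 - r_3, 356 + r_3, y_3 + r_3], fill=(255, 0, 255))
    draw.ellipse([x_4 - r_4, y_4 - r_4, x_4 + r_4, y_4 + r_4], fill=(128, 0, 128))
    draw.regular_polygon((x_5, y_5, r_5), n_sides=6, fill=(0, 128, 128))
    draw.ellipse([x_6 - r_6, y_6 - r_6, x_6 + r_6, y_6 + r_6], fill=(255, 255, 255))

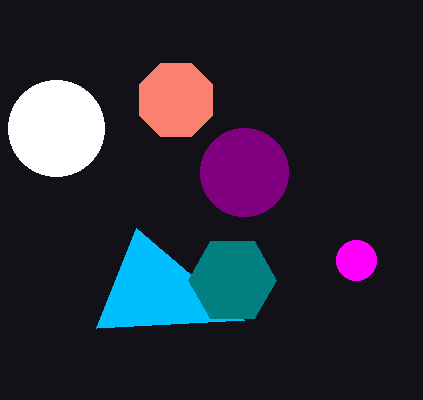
x_1 = 176; y_1 = 100; r_1 = 40; y1_2 = 320; y_3 = 260; r_3 = 20; x_4 = 244; y_4 = 172; r_4 = 44; x_5 = 232; y_5 = 280; r_5 = 44; x_6 = 56; y_6 = 128; r_6 = 48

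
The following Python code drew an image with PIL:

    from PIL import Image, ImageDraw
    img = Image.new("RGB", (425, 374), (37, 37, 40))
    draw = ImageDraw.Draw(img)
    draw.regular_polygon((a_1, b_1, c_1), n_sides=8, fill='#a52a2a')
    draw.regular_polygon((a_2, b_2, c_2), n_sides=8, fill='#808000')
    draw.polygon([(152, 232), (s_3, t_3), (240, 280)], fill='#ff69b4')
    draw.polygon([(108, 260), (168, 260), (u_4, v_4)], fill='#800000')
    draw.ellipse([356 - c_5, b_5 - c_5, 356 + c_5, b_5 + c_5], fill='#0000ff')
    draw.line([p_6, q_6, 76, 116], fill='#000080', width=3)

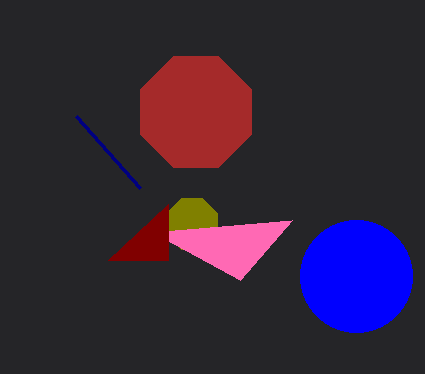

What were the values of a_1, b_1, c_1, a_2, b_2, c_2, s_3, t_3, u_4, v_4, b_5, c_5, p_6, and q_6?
a_1 = 196
b_1 = 112
c_1 = 60
a_2 = 192
b_2 = 224
c_2 = 28
s_3 = 292
t_3 = 220
u_4 = 168
v_4 = 204
b_5 = 276
c_5 = 56
p_6 = 140
q_6 = 188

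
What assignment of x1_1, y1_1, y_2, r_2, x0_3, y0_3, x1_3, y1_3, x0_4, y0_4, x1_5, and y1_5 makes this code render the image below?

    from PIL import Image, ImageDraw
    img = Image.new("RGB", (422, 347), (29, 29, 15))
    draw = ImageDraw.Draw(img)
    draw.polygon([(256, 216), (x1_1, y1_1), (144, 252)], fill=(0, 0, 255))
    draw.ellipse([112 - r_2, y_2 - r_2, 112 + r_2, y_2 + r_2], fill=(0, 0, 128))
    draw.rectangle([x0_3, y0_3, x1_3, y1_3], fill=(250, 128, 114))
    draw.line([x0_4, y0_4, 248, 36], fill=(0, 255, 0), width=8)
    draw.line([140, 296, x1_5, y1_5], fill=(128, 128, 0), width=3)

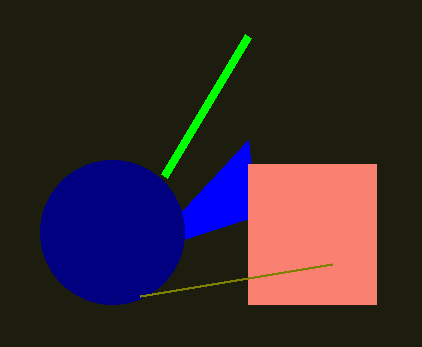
x1_1 = 248
y1_1 = 140
y_2 = 232
r_2 = 72
x0_3 = 248
y0_3 = 164
x1_3 = 376
y1_3 = 304
x0_4 = 164
y0_4 = 176
x1_5 = 332
y1_5 = 264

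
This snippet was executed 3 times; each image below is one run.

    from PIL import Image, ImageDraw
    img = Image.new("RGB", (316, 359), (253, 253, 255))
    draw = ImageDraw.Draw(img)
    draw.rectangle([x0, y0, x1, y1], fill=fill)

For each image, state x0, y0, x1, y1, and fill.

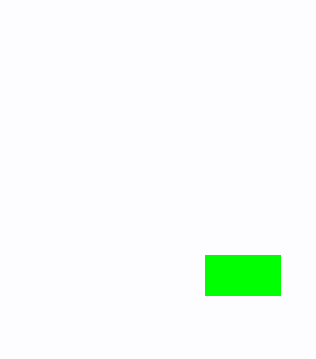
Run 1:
x0 = 205; y0 = 255; x1 = 280; y1 = 295; fill = 'lime'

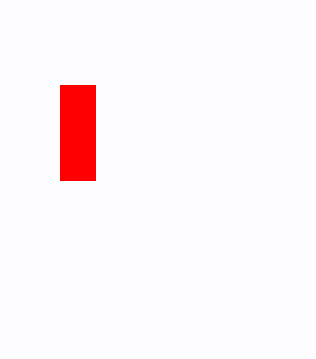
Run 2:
x0 = 60; y0 = 85; x1 = 95; y1 = 180; fill = 'red'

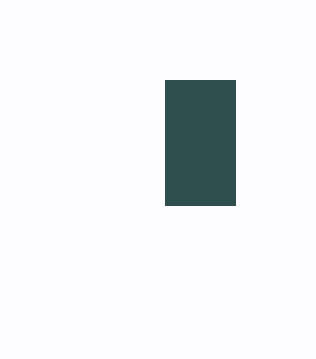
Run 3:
x0 = 165
y0 = 80
x1 = 235
y1 = 205
fill = 'darkslategray'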